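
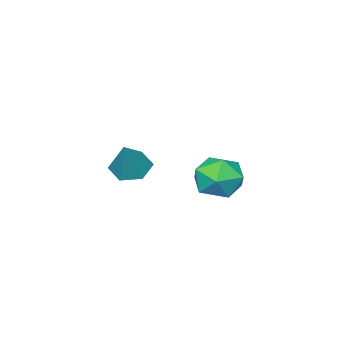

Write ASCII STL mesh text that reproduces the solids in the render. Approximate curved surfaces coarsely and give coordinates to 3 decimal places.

solid 
facet normal 0.234 0.758 0.609
outer loop
vertex 3.034 4.401 -2.554
vertex 3.34 3.736 -1.844
vertex 4.004 4.086 -2.534
endloop
endfacet
facet normal 0.309 0.948 -0.074
outer loop
vertex 3.034 4.401 -2.554
vertex 4.004 4.086 -2.534
vertex 3.515 4.176 -3.424
endloop
endfacet
facet normal -0.321 0.859 -0.399
outer loop
vertex 3.034 4.401 -2.554
vertex 3.515 4.176 -3.424
vertex 2.549 3.88 -3.285
endloop
endfacet
facet normal -0.785 0.613 0.084
outer loop
vertex 3.034 4.401 -2.554
vertex 2.549 3.88 -3.285
vertex 2.441 3.608 -2.308
endloop
endfacet
facet normal -0.443 0.551 0.707
outer loop
vertex 3.034 4.401 -2.554
vertex 2.441 3.608 -2.308
vertex 3.34 3.736 -1.844
endloop
endfacet
facet normal 0.778 0.504 -0.376
outer loop
vertex 3.515 4.176 -3.424
vertex 4.004 4.086 -2.534
vertex 4.119 3.372 -3.252
endloop
endfacet
facet normal 0.655 0.196 0.730
outer loop
vertex 4.004 4.086 -2.534
vertex 3.34 3.736 -1.844
vertex 4.011 3.1 -2.275
endloop
endfacet
facet normal -0.438 -0.139 0.888
outer loop
vertex 3.34 3.736 -1.844
vertex 2.441 3.608 -2.308
vertex 3.045 2.804 -2.136
endloop
endfacet
facet normal -0.992 -0.039 -0.120
outer loop
vertex 2.441 3.608 -2.308
vertex 2.549 3.88 -3.285
vertex 2.556 2.894 -3.026
endloop
endfacet
facet normal -0.240 0.359 -0.902
outer loop
vertex 2.549 3.88 -3.285
vertex 3.515 4.176 -3.424
vertex 3.22 3.244 -3.716
endloop
endfacet
facet normal 0.785 -0.613 -0.084
outer loop
vertex 3.526 2.579 -3.006
vertex 4.119 3.372 -3.252
vertex 4.011 3.1 -2.275
endloop
endfacet
facet normal 0.321 -0.859 0.399
outer loop
vertex 3.526 2.579 -3.006
vertex 4.011 3.1 -2.275
vertex 3.045 2.804 -2.136
endloop
endfacet
facet normal -0.309 -0.948 0.074
outer loop
vertex 3.526 2.579 -3.006
vertex 3.045 2.804 -2.136
vertex 2.556 2.894 -3.026
endloop
endfacet
facet normal -0.234 -0.758 -0.609
outer loop
vertex 3.526 2.579 -3.006
vertex 2.556 2.894 -3.026
vertex 3.22 3.244 -3.716
endloop
endfacet
facet normal 0.443 -0.551 -0.707
outer loop
vertex 3.526 2.579 -3.006
vertex 3.22 3.244 -3.716
vertex 4.119 3.372 -3.252
endloop
endfacet
facet normal 0.992 0.039 0.120
outer loop
vertex 4.011 3.1 -2.275
vertex 4.119 3.372 -3.252
vertex 4.004 4.086 -2.534
endloop
endfacet
facet normal 0.240 -0.359 0.902
outer loop
vertex 3.045 2.804 -2.136
vertex 4.011 3.1 -2.275
vertex 3.34 3.736 -1.844
endloop
endfacet
facet normal -0.778 -0.504 0.376
outer loop
vertex 2.556 2.894 -3.026
vertex 3.045 2.804 -2.136
vertex 2.441 3.608 -2.308
endloop
endfacet
facet normal -0.655 -0.196 -0.730
outer loop
vertex 3.22 3.244 -3.716
vertex 2.556 2.894 -3.026
vertex 2.549 3.88 -3.285
endloop
endfacet
facet normal 0.438 0.139 -0.888
outer loop
vertex 4.119 3.372 -3.252
vertex 3.22 3.244 -3.716
vertex 3.515 4.176 -3.424
endloop
endfacet
facet normal -0.475 -0.290 -0.831
outer loop
vertex 3.986 -1.281 -3.719
vertex 3.438 -0.68 -3.615
vertex 4.118 -0.543 -4.052
endloop
endfacet
facet normal 0.982 -0.185 -0.021
outer loop
vertex 3.986 -1.281 -3.719
vertex 4.118 -0.543 -4.052
vertex 4.222 -0.2 -2.245
endloop
endfacet
facet normal -0.475 -0.290 -0.831
outer loop
vertex 4.118 -0.543 -4.052
vertex 3.438 -0.68 -3.615
vertex 3.569 0.058 -3.948
endloop
endfacet
facet normal 0.713 0.680 -0.170
outer loop
vertex 4.118 -0.543 -4.052
vertex 3.569 0.058 -3.948
vertex 4.222 -0.2 -2.245
endloop
endfacet
facet normal -0.475 -0.290 -0.831
outer loop
vertex 3.569 0.058 -3.948
vertex 3.438 -0.68 -3.615
vertex 2.889 -0.079 -3.511
endloop
endfacet
facet normal -0.082 0.980 0.180
outer loop
vertex 3.569 0.058 -3.948
vertex 2.889 -0.079 -3.511
vertex 4.222 -0.2 -2.245
endloop
endfacet
facet normal -0.475 -0.291 -0.830
outer loop
vertex 2.889 -0.079 -3.511
vertex 3.438 -0.68 -3.615
vertex 2.758 -0.816 -3.178
endloop
endfacet
facet normal -0.607 0.414 0.678
outer loop
vertex 2.889 -0.079 -3.511
vertex 2.758 -0.816 -3.178
vertex 4.222 -0.2 -2.245
endloop
endfacet
facet normal -0.475 -0.291 -0.830
outer loop
vertex 2.758 -0.816 -3.178
vertex 3.438 -0.68 -3.615
vertex 3.306 -1.417 -3.281
endloop
endfacet
facet normal -0.338 -0.450 0.827
outer loop
vertex 2.758 -0.816 -3.178
vertex 3.306 -1.417 -3.281
vertex 4.222 -0.2 -2.245
endloop
endfacet
facet normal -0.476 -0.291 -0.830
outer loop
vertex 3.306 -1.417 -3.281
vertex 3.438 -0.68 -3.615
vertex 3.986 -1.281 -3.719
endloop
endfacet
facet normal 0.457 -0.750 0.477
outer loop
vertex 3.306 -1.417 -3.281
vertex 3.986 -1.281 -3.719
vertex 4.222 -0.2 -2.245
endloop
endfacet

endsolid


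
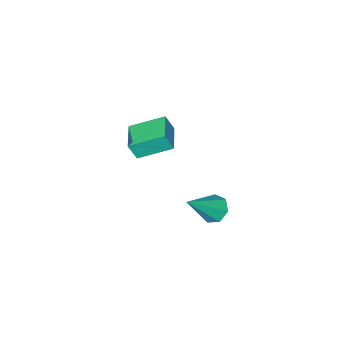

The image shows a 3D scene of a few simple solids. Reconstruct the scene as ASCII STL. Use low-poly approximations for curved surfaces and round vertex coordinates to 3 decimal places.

solid 
facet normal -0.724 0.055 -0.687
outer loop
vertex 1.72 2.434 0.525
vertex 1.181 2.28 1.081
vertex 1.459 2.981 0.844
endloop
endfacet
facet normal 0.771 0.552 -0.316
outer loop
vertex 1.72 2.434 0.525
vertex 1.459 2.981 0.844
vertex 2.759 2.16 2.579
endloop
endfacet
facet normal -0.724 0.055 -0.687
outer loop
vertex 1.459 2.981 0.844
vertex 1.181 2.28 1.081
vertex 0.988 3.001 1.342
endloop
endfacet
facet normal 0.282 0.932 0.229
outer loop
vertex 1.459 2.981 0.844
vertex 0.988 3.001 1.342
vertex 2.759 2.16 2.579
endloop
endfacet
facet normal -0.724 0.055 -0.688
outer loop
vertex 0.988 3.001 1.342
vertex 1.181 2.28 1.081
vertex 0.662 2.478 1.643
endloop
endfacet
facet normal -0.250 0.595 0.763
outer loop
vertex 0.988 3.001 1.342
vertex 0.662 2.478 1.643
vertex 2.759 2.16 2.579
endloop
endfacet
facet normal -0.724 0.055 -0.688
outer loop
vertex 0.662 2.478 1.643
vertex 1.181 2.28 1.081
vertex 0.727 1.806 1.521
endloop
endfacet
facet normal -0.425 -0.201 0.883
outer loop
vertex 0.662 2.478 1.643
vertex 0.727 1.806 1.521
vertex 2.759 2.16 2.579
endloop
endfacet
facet normal -0.725 0.056 -0.687
outer loop
vertex 0.727 1.806 1.521
vertex 1.181 2.28 1.081
vertex 1.133 1.492 1.067
endloop
endfacet
facet normal -0.109 -0.861 0.498
outer loop
vertex 0.727 1.806 1.521
vertex 1.133 1.492 1.067
vertex 2.759 2.16 2.579
endloop
endfacet
facet normal -0.723 0.056 -0.688
outer loop
vertex 1.133 1.492 1.067
vertex 1.181 2.28 1.081
vertex 1.576 1.771 0.624
endloop
endfacet
facet normal 0.456 -0.884 -0.100
outer loop
vertex 1.133 1.492 1.067
vertex 1.576 1.771 0.624
vertex 2.759 2.16 2.579
endloop
endfacet
facet normal -0.724 0.055 -0.687
outer loop
vertex 1.576 1.771 0.624
vertex 1.181 2.28 1.081
vertex 1.72 2.434 0.525
endloop
endfacet
facet normal 0.849 -0.254 -0.463
outer loop
vertex 1.576 1.771 0.624
vertex 1.72 2.434 0.525
vertex 2.759 2.16 2.579
endloop
endfacet
facet normal -0.692 0.594 0.411
outer loop
vertex -0.885 -3.714 2.396
vertex 0.158 -2.487 2.379
vertex -1.22 -3.441 1.439
endloop
endfacet
facet normal -0.648 -0.762 0.010
outer loop
vertex 0.122 -4.593 0.641
vertex -0.885 -3.714 2.396
vertex -1.22 -3.441 1.439
endloop
endfacet
facet normal -0.692 0.594 0.411
outer loop
vertex -1.22 -3.441 1.439
vertex 0.158 -2.487 2.379
vertex -0.177 -2.215 1.423
endloop
endfacet
facet normal -0.319 0.260 -0.911
outer loop
vertex -0.177 -2.215 1.423
vertex 0.122 -4.593 0.641
vertex -1.22 -3.441 1.439
endloop
endfacet
facet normal 0.320 -0.259 0.911
outer loop
vertex -0.885 -3.714 2.396
vertex 1.5 -3.639 1.581
vertex 0.158 -2.487 2.379
endloop
endfacet
facet normal -0.648 -0.762 0.010
outer loop
vertex 0.457 -4.865 1.597
vertex -0.885 -3.714 2.396
vertex 0.122 -4.593 0.641
endloop
endfacet
facet normal 0.320 -0.260 0.911
outer loop
vertex 0.457 -4.865 1.597
vertex 1.5 -3.639 1.581
vertex -0.885 -3.714 2.396
endloop
endfacet
facet normal 0.648 0.762 -0.010
outer loop
vertex 0.158 -2.487 2.379
vertex 1.5 -3.639 1.581
vertex -0.177 -2.215 1.423
endloop
endfacet
facet normal -0.320 0.259 -0.911
outer loop
vertex 1.165 -3.366 0.624
vertex 0.122 -4.593 0.641
vertex -0.177 -2.215 1.423
endloop
endfacet
facet normal 0.648 0.762 -0.009
outer loop
vertex -0.177 -2.215 1.423
vertex 1.5 -3.639 1.581
vertex 1.165 -3.366 0.624
endloop
endfacet
facet normal 0.692 -0.594 -0.411
outer loop
vertex 1.165 -3.366 0.624
vertex 0.457 -4.865 1.597
vertex 0.122 -4.593 0.641
endloop
endfacet
facet normal 0.692 -0.594 -0.411
outer loop
vertex 1.5 -3.639 1.581
vertex 0.457 -4.865 1.597
vertex 1.165 -3.366 0.624
endloop
endfacet

endsolid


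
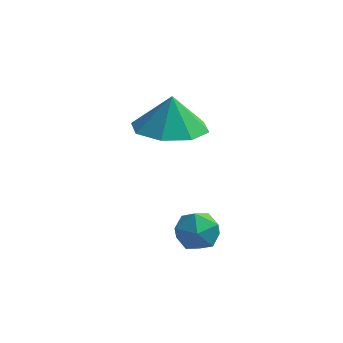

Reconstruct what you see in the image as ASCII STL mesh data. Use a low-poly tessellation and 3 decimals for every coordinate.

solid 
facet normal 0.396 0.392 0.831
outer loop
vertex -0.184 -0.233 0.57
vertex -0.407 -0.76 0.925
vertex 0.204 -0.779 0.643
endloop
endfacet
facet normal 0.772 0.583 0.255
outer loop
vertex -0.184 -0.233 0.57
vertex 0.204 -0.779 0.643
vertex 0.167 -0.469 0.047
endloop
endfacet
facet normal 0.332 0.923 -0.194
outer loop
vertex -0.184 -0.233 0.57
vertex 0.167 -0.469 0.047
vertex -0.467 -0.259 -0.04
endloop
endfacet
facet normal -0.316 0.943 0.106
outer loop
vertex -0.184 -0.233 0.57
vertex -0.467 -0.259 -0.04
vertex -0.821 -0.439 0.503
endloop
endfacet
facet normal -0.276 0.615 0.739
outer loop
vertex -0.184 -0.233 0.57
vertex -0.821 -0.439 0.503
vertex -0.407 -0.76 0.925
endloop
endfacet
facet normal 0.998 -0.012 -0.068
outer loop
vertex 0.167 -0.469 0.047
vertex 0.204 -0.779 0.643
vertex 0.161 -1.141 0.077
endloop
endfacet
facet normal 0.389 -0.321 0.864
outer loop
vertex 0.204 -0.779 0.643
vertex -0.407 -0.76 0.925
vertex -0.193 -1.321 0.62
endloop
endfacet
facet normal -0.699 0.038 0.714
outer loop
vertex -0.407 -0.76 0.925
vertex -0.821 -0.439 0.503
vertex -0.827 -1.111 0.533
endloop
endfacet
facet normal -0.761 0.571 -0.307
outer loop
vertex -0.821 -0.439 0.503
vertex -0.467 -0.259 -0.04
vertex -0.864 -0.801 -0.063
endloop
endfacet
facet normal 0.287 0.540 -0.791
outer loop
vertex -0.467 -0.259 -0.04
vertex 0.167 -0.469 0.047
vertex -0.253 -0.82 -0.345
endloop
endfacet
facet normal 0.316 -0.943 -0.106
outer loop
vertex -0.476 -1.347 0.01
vertex 0.161 -1.141 0.077
vertex -0.193 -1.321 0.62
endloop
endfacet
facet normal -0.332 -0.923 0.194
outer loop
vertex -0.476 -1.347 0.01
vertex -0.193 -1.321 0.62
vertex -0.827 -1.111 0.533
endloop
endfacet
facet normal -0.772 -0.583 -0.255
outer loop
vertex -0.476 -1.347 0.01
vertex -0.827 -1.111 0.533
vertex -0.864 -0.801 -0.063
endloop
endfacet
facet normal -0.396 -0.392 -0.831
outer loop
vertex -0.476 -1.347 0.01
vertex -0.864 -0.801 -0.063
vertex -0.253 -0.82 -0.345
endloop
endfacet
facet normal 0.276 -0.615 -0.739
outer loop
vertex -0.476 -1.347 0.01
vertex -0.253 -0.82 -0.345
vertex 0.161 -1.141 0.077
endloop
endfacet
facet normal 0.761 -0.571 0.307
outer loop
vertex -0.193 -1.321 0.62
vertex 0.161 -1.141 0.077
vertex 0.204 -0.779 0.643
endloop
endfacet
facet normal -0.287 -0.540 0.791
outer loop
vertex -0.827 -1.111 0.533
vertex -0.193 -1.321 0.62
vertex -0.407 -0.76 0.925
endloop
endfacet
facet normal -0.998 0.012 0.068
outer loop
vertex -0.864 -0.801 -0.063
vertex -0.827 -1.111 0.533
vertex -0.821 -0.439 0.503
endloop
endfacet
facet normal -0.389 0.321 -0.864
outer loop
vertex -0.253 -0.82 -0.345
vertex -0.864 -0.801 -0.063
vertex -0.467 -0.259 -0.04
endloop
endfacet
facet normal 0.699 -0.038 -0.714
outer loop
vertex 0.161 -1.141 0.077
vertex -0.253 -0.82 -0.345
vertex 0.167 -0.469 0.047
endloop
endfacet
facet normal -0.004 -0.191 -0.982
outer loop
vertex -1.053 2.661 1.922
vertex -1.762 1.915 2.07
vertex -1.799 2.935 1.872
endloop
endfacet
facet normal 0.266 0.818 0.510
outer loop
vertex -1.053 2.661 1.922
vertex -1.799 2.935 1.872
vertex -1.758 2.125 3.15
endloop
endfacet
facet normal -0.004 -0.191 -0.982
outer loop
vertex -1.799 2.935 1.872
vertex -1.762 1.915 2.07
vertex -2.523 2.611 1.938
endloop
endfacet
facet normal -0.310 0.798 0.516
outer loop
vertex -1.799 2.935 1.872
vertex -2.523 2.611 1.938
vertex -1.758 2.125 3.15
endloop
endfacet
facet normal -0.004 -0.191 -0.982
outer loop
vertex -2.523 2.611 1.938
vertex -1.762 1.915 2.07
vertex -2.802 1.88 2.081
endloop
endfacet
facet normal -0.703 0.385 0.598
outer loop
vertex -2.523 2.611 1.938
vertex -2.802 1.88 2.081
vertex -1.758 2.125 3.15
endloop
endfacet
facet normal -0.004 -0.191 -0.982
outer loop
vertex -2.802 1.88 2.081
vertex -1.762 1.915 2.07
vertex -2.471 1.169 2.218
endloop
endfacet
facet normal -0.682 -0.181 0.708
outer loop
vertex -2.802 1.88 2.081
vertex -2.471 1.169 2.218
vertex -1.758 2.125 3.15
endloop
endfacet
facet normal -0.003 -0.192 -0.981
outer loop
vertex -2.471 1.169 2.218
vertex -1.762 1.915 2.07
vertex -1.726 0.895 2.269
endloop
endfacet
facet normal -0.262 -0.566 0.781
outer loop
vertex -2.471 1.169 2.218
vertex -1.726 0.895 2.269
vertex -1.758 2.125 3.15
endloop
endfacet
facet normal -0.004 -0.192 -0.981
outer loop
vertex -1.726 0.895 2.269
vertex -1.762 1.915 2.07
vertex -1.001 1.218 2.203
endloop
endfacet
facet normal 0.314 -0.547 0.776
outer loop
vertex -1.726 0.895 2.269
vertex -1.001 1.218 2.203
vertex -1.758 2.125 3.15
endloop
endfacet
facet normal -0.004 -0.192 -0.981
outer loop
vertex -1.001 1.218 2.203
vertex -1.762 1.915 2.07
vertex -0.723 1.95 2.059
endloop
endfacet
facet normal 0.708 -0.133 0.693
outer loop
vertex -1.001 1.218 2.203
vertex -0.723 1.95 2.059
vertex -1.758 2.125 3.15
endloop
endfacet
facet normal -0.004 -0.191 -0.982
outer loop
vertex -0.723 1.95 2.059
vertex -1.762 1.915 2.07
vertex -1.053 2.661 1.922
endloop
endfacet
facet normal 0.688 0.432 0.583
outer loop
vertex -0.723 1.95 2.059
vertex -1.053 2.661 1.922
vertex -1.758 2.125 3.15
endloop
endfacet

endsolid


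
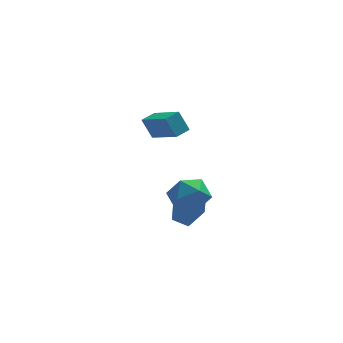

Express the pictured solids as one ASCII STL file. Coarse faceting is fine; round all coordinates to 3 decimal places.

solid 
facet normal -0.801 -0.580 -0.150
outer loop
vertex -3.742 0.691 -0.219
vertex -4.702 2.277 -1.224
vertex -3.282 0.321 -1.241
endloop
endfacet
facet normal 0.456 -0.751 0.477
outer loop
vertex -2.618 0.803 -1.116
vertex -3.742 0.691 -0.219
vertex -3.282 0.321 -1.241
endloop
endfacet
facet normal -0.801 -0.580 -0.150
outer loop
vertex -3.282 0.321 -1.241
vertex -4.702 2.277 -1.224
vertex -4.243 1.908 -2.246
endloop
endfacet
facet normal 0.390 -0.312 -0.866
outer loop
vertex -4.243 1.908 -2.246
vertex -2.618 0.803 -1.116
vertex -3.282 0.321 -1.241
endloop
endfacet
facet normal -0.390 0.313 0.866
outer loop
vertex -3.742 0.691 -0.219
vertex -4.038 2.759 -1.099
vertex -4.702 2.277 -1.224
endloop
endfacet
facet normal 0.455 -0.753 0.476
outer loop
vertex -3.077 1.172 -0.094
vertex -3.742 0.691 -0.219
vertex -2.618 0.803 -1.116
endloop
endfacet
facet normal -0.389 0.313 0.866
outer loop
vertex -3.077 1.172 -0.094
vertex -4.038 2.759 -1.099
vertex -3.742 0.691 -0.219
endloop
endfacet
facet normal -0.456 0.752 -0.476
outer loop
vertex -4.702 2.277 -1.224
vertex -4.038 2.759 -1.099
vertex -4.243 1.908 -2.246
endloop
endfacet
facet normal 0.389 -0.313 -0.866
outer loop
vertex -3.578 2.389 -2.121
vertex -2.618 0.803 -1.116
vertex -4.243 1.908 -2.246
endloop
endfacet
facet normal -0.455 0.752 -0.477
outer loop
vertex -4.243 1.908 -2.246
vertex -4.038 2.759 -1.099
vertex -3.578 2.389 -2.121
endloop
endfacet
facet normal 0.801 0.580 0.150
outer loop
vertex -3.578 2.389 -2.121
vertex -3.077 1.172 -0.094
vertex -2.618 0.803 -1.116
endloop
endfacet
facet normal 0.801 0.580 0.150
outer loop
vertex -4.038 2.759 -1.099
vertex -3.077 1.172 -0.094
vertex -3.578 2.389 -2.121
endloop
endfacet
facet normal -0.010 0.582 0.813
outer loop
vertex -3.486 -3.021 -1.978
vertex -3.643 -3.885 -1.362
vertex -2.646 -3.559 -1.583
endloop
endfacet
facet normal 0.407 0.861 0.306
outer loop
vertex -3.486 -3.021 -1.978
vertex -2.646 -3.559 -1.583
vertex -2.629 -3.207 -2.595
endloop
endfacet
facet normal 0.009 0.961 -0.277
outer loop
vertex -3.486 -3.021 -1.978
vertex -2.629 -3.207 -2.595
vertex -3.616 -3.315 -3.001
endloop
endfacet
facet normal -0.656 0.743 -0.130
outer loop
vertex -3.486 -3.021 -1.978
vertex -3.616 -3.315 -3.001
vertex -4.243 -3.735 -2.238
endloop
endfacet
facet normal -0.667 0.509 0.544
outer loop
vertex -3.486 -3.021 -1.978
vertex -4.243 -3.735 -2.238
vertex -3.643 -3.885 -1.362
endloop
endfacet
facet normal 0.912 0.382 0.148
outer loop
vertex -2.629 -3.207 -2.595
vertex -2.646 -3.559 -1.583
vertex -2.257 -4.185 -2.362
endloop
endfacet
facet normal 0.237 -0.069 0.969
outer loop
vertex -2.646 -3.559 -1.583
vertex -3.643 -3.885 -1.362
vertex -2.884 -4.605 -1.599
endloop
endfacet
facet normal -0.825 -0.187 0.533
outer loop
vertex -3.643 -3.885 -1.362
vertex -4.243 -3.735 -2.238
vertex -3.871 -4.713 -2.005
endloop
endfacet
facet normal -0.807 0.192 -0.558
outer loop
vertex -4.243 -3.735 -2.238
vertex -3.616 -3.315 -3.001
vertex -3.854 -4.361 -3.017
endloop
endfacet
facet normal 0.268 0.544 -0.795
outer loop
vertex -3.616 -3.315 -3.001
vertex -2.629 -3.207 -2.595
vertex -2.857 -4.035 -3.238
endloop
endfacet
facet normal 0.656 -0.743 0.130
outer loop
vertex -3.014 -4.899 -2.622
vertex -2.257 -4.185 -2.362
vertex -2.884 -4.605 -1.599
endloop
endfacet
facet normal -0.009 -0.961 0.277
outer loop
vertex -3.014 -4.899 -2.622
vertex -2.884 -4.605 -1.599
vertex -3.871 -4.713 -2.005
endloop
endfacet
facet normal -0.407 -0.861 -0.306
outer loop
vertex -3.014 -4.899 -2.622
vertex -3.871 -4.713 -2.005
vertex -3.854 -4.361 -3.017
endloop
endfacet
facet normal 0.010 -0.582 -0.813
outer loop
vertex -3.014 -4.899 -2.622
vertex -3.854 -4.361 -3.017
vertex -2.857 -4.035 -3.238
endloop
endfacet
facet normal 0.667 -0.509 -0.544
outer loop
vertex -3.014 -4.899 -2.622
vertex -2.857 -4.035 -3.238
vertex -2.257 -4.185 -2.362
endloop
endfacet
facet normal 0.807 -0.192 0.558
outer loop
vertex -2.884 -4.605 -1.599
vertex -2.257 -4.185 -2.362
vertex -2.646 -3.559 -1.583
endloop
endfacet
facet normal -0.268 -0.544 0.795
outer loop
vertex -3.871 -4.713 -2.005
vertex -2.884 -4.605 -1.599
vertex -3.643 -3.885 -1.362
endloop
endfacet
facet normal -0.912 -0.382 -0.148
outer loop
vertex -3.854 -4.361 -3.017
vertex -3.871 -4.713 -2.005
vertex -4.243 -3.735 -2.238
endloop
endfacet
facet normal -0.237 0.069 -0.969
outer loop
vertex -2.857 -4.035 -3.238
vertex -3.854 -4.361 -3.017
vertex -3.616 -3.315 -3.001
endloop
endfacet
facet normal 0.825 0.187 -0.533
outer loop
vertex -2.257 -4.185 -2.362
vertex -2.857 -4.035 -3.238
vertex -2.629 -3.207 -2.595
endloop
endfacet
facet normal -0.767 0.630 0.125
outer loop
vertex -3.876 -3.325 -3.032
vertex -3.009 -2.302 -2.871
vertex -3.906 -3.063 -4.539
endloop
endfacet
facet normal -0.642 -0.757 -0.119
outer loop
vertex -3.231 -3.618 -4.649
vertex -3.876 -3.325 -3.032
vertex -3.906 -3.063 -4.539
endloop
endfacet
facet normal -0.766 0.630 0.124
outer loop
vertex -3.906 -3.063 -4.539
vertex -3.009 -2.302 -2.871
vertex -3.039 -2.041 -4.379
endloop
endfacet
facet normal -0.020 0.171 -0.985
outer loop
vertex -3.039 -2.041 -4.379
vertex -3.231 -3.618 -4.649
vertex -3.906 -3.063 -4.539
endloop
endfacet
facet normal 0.019 -0.172 0.985
outer loop
vertex -3.876 -3.325 -3.032
vertex -2.334 -2.857 -2.981
vertex -3.009 -2.302 -2.871
endloop
endfacet
facet normal -0.641 -0.758 -0.118
outer loop
vertex -3.201 -3.879 -3.141
vertex -3.876 -3.325 -3.032
vertex -3.231 -3.618 -4.649
endloop
endfacet
facet normal 0.019 -0.170 0.985
outer loop
vertex -3.201 -3.879 -3.141
vertex -2.334 -2.857 -2.981
vertex -3.876 -3.325 -3.032
endloop
endfacet
facet normal 0.642 0.757 0.118
outer loop
vertex -3.009 -2.302 -2.871
vertex -2.334 -2.857 -2.981
vertex -3.039 -2.041 -4.379
endloop
endfacet
facet normal -0.019 0.171 -0.985
outer loop
vertex -2.364 -2.595 -4.488
vertex -3.231 -3.618 -4.649
vertex -3.039 -2.041 -4.379
endloop
endfacet
facet normal 0.641 0.758 0.119
outer loop
vertex -3.039 -2.041 -4.379
vertex -2.334 -2.857 -2.981
vertex -2.364 -2.595 -4.488
endloop
endfacet
facet normal 0.767 -0.630 -0.124
outer loop
vertex -2.364 -2.595 -4.488
vertex -3.201 -3.879 -3.141
vertex -3.231 -3.618 -4.649
endloop
endfacet
facet normal 0.766 -0.630 -0.125
outer loop
vertex -2.334 -2.857 -2.981
vertex -3.201 -3.879 -3.141
vertex -2.364 -2.595 -4.488
endloop
endfacet

endsolid


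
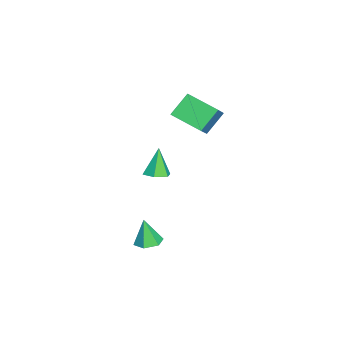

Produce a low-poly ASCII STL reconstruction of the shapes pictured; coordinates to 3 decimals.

solid 
facet normal 0.129 0.176 -0.976
outer loop
vertex 1.962 -2.156 -3.752
vertex 1.458 -2.803 -3.935
vertex 1.135 -2.034 -3.839
endloop
endfacet
facet normal 0.062 0.822 0.566
outer loop
vertex 1.962 -2.156 -3.752
vertex 1.135 -2.034 -3.839
vertex 1.242 -3.097 -2.305
endloop
endfacet
facet normal 0.129 0.176 -0.976
outer loop
vertex 1.135 -2.034 -3.839
vertex 1.458 -2.803 -3.935
vertex 0.632 -2.68 -4.022
endloop
endfacet
facet normal -0.776 0.492 0.395
outer loop
vertex 1.135 -2.034 -3.839
vertex 0.632 -2.68 -4.022
vertex 1.242 -3.097 -2.305
endloop
endfacet
facet normal 0.129 0.176 -0.976
outer loop
vertex 0.632 -2.68 -4.022
vertex 1.458 -2.803 -3.935
vertex 0.954 -3.45 -4.118
endloop
endfacet
facet normal -0.890 -0.400 0.219
outer loop
vertex 0.632 -2.68 -4.022
vertex 0.954 -3.45 -4.118
vertex 1.242 -3.097 -2.305
endloop
endfacet
facet normal 0.129 0.176 -0.976
outer loop
vertex 0.954 -3.45 -4.118
vertex 1.458 -2.803 -3.935
vertex 1.781 -3.573 -4.031
endloop
endfacet
facet normal -0.166 -0.963 0.214
outer loop
vertex 0.954 -3.45 -4.118
vertex 1.781 -3.573 -4.031
vertex 1.242 -3.097 -2.305
endloop
endfacet
facet normal 0.130 0.176 -0.976
outer loop
vertex 1.781 -3.573 -4.031
vertex 1.458 -2.803 -3.935
vertex 2.284 -2.926 -3.847
endloop
endfacet
facet normal 0.673 -0.632 0.384
outer loop
vertex 1.781 -3.573 -4.031
vertex 2.284 -2.926 -3.847
vertex 1.242 -3.097 -2.305
endloop
endfacet
facet normal 0.130 0.175 -0.976
outer loop
vertex 2.284 -2.926 -3.847
vertex 1.458 -2.803 -3.935
vertex 1.962 -2.156 -3.752
endloop
endfacet
facet normal 0.787 0.260 0.560
outer loop
vertex 2.284 -2.926 -3.847
vertex 1.962 -2.156 -3.752
vertex 1.242 -3.097 -2.305
endloop
endfacet
facet normal 0.365 -0.016 -0.931
outer loop
vertex -2.837 -3.222 -1.698
vertex -3.609 -3.215 -2.001
vertex -3.213 -2.5 -1.858
endloop
endfacet
facet normal 0.629 0.465 0.623
outer loop
vertex -2.837 -3.222 -1.698
vertex -3.213 -2.5 -1.858
vertex -4.291 -3.185 -0.259
endloop
endfacet
facet normal 0.365 -0.016 -0.931
outer loop
vertex -3.213 -2.5 -1.858
vertex -3.609 -3.215 -2.001
vertex -3.986 -2.493 -2.161
endloop
endfacet
facet normal -0.118 0.939 0.323
outer loop
vertex -3.213 -2.5 -1.858
vertex -3.986 -2.493 -2.161
vertex -4.291 -3.185 -0.259
endloop
endfacet
facet normal 0.364 -0.016 -0.931
outer loop
vertex -3.986 -2.493 -2.161
vertex -3.609 -3.215 -2.001
vertex -4.382 -3.208 -2.303
endloop
endfacet
facet normal -0.877 0.479 0.034
outer loop
vertex -3.986 -2.493 -2.161
vertex -4.382 -3.208 -2.303
vertex -4.291 -3.185 -0.259
endloop
endfacet
facet normal 0.364 -0.017 -0.931
outer loop
vertex -4.382 -3.208 -2.303
vertex -3.609 -3.215 -2.001
vertex -4.006 -3.93 -2.143
endloop
endfacet
facet normal -0.890 -0.454 0.045
outer loop
vertex -4.382 -3.208 -2.303
vertex -4.006 -3.93 -2.143
vertex -4.291 -3.185 -0.259
endloop
endfacet
facet normal 0.364 -0.017 -0.931
outer loop
vertex -4.006 -3.93 -2.143
vertex -3.609 -3.215 -2.001
vertex -3.233 -3.937 -1.841
endloop
endfacet
facet normal -0.143 -0.928 0.345
outer loop
vertex -4.006 -3.93 -2.143
vertex -3.233 -3.937 -1.841
vertex -4.291 -3.185 -0.259
endloop
endfacet
facet normal 0.365 -0.016 -0.931
outer loop
vertex -3.233 -3.937 -1.841
vertex -3.609 -3.215 -2.001
vertex -2.837 -3.222 -1.698
endloop
endfacet
facet normal 0.616 -0.468 0.634
outer loop
vertex -3.233 -3.937 -1.841
vertex -2.837 -3.222 -1.698
vertex -4.291 -3.185 -0.259
endloop
endfacet
facet normal -0.767 0.076 -0.637
outer loop
vertex -4.687 -1.281 3.937
vertex -3.958 0.516 3.272
vertex -3.785 -2.084 2.754
endloop
endfacet
facet normal -0.355 -0.877 0.324
outer loop
vertex -2.442 -2.216 3.868
vertex -4.687 -1.281 3.937
vertex -3.785 -2.084 2.754
endloop
endfacet
facet normal -0.768 0.076 -0.636
outer loop
vertex -3.785 -2.084 2.754
vertex -3.958 0.516 3.272
vertex -3.057 -0.287 2.089
endloop
endfacet
facet normal 0.534 -0.475 -0.700
outer loop
vertex -3.057 -0.287 2.089
vertex -2.442 -2.216 3.868
vertex -3.785 -2.084 2.754
endloop
endfacet
facet normal -0.534 0.475 0.700
outer loop
vertex -4.687 -1.281 3.937
vertex -2.615 0.384 4.386
vertex -3.958 0.516 3.272
endloop
endfacet
facet normal -0.355 -0.877 0.325
outer loop
vertex -3.343 -1.413 5.051
vertex -4.687 -1.281 3.937
vertex -2.442 -2.216 3.868
endloop
endfacet
facet normal -0.533 0.475 0.700
outer loop
vertex -3.343 -1.413 5.051
vertex -2.615 0.384 4.386
vertex -4.687 -1.281 3.937
endloop
endfacet
facet normal 0.355 0.877 -0.324
outer loop
vertex -3.958 0.516 3.272
vertex -2.615 0.384 4.386
vertex -3.057 -0.287 2.089
endloop
endfacet
facet normal 0.533 -0.475 -0.700
outer loop
vertex -1.713 -0.419 3.203
vertex -2.442 -2.216 3.868
vertex -3.057 -0.287 2.089
endloop
endfacet
facet normal 0.355 0.877 -0.324
outer loop
vertex -3.057 -0.287 2.089
vertex -2.615 0.384 4.386
vertex -1.713 -0.419 3.203
endloop
endfacet
facet normal 0.768 -0.076 0.636
outer loop
vertex -1.713 -0.419 3.203
vertex -3.343 -1.413 5.051
vertex -2.442 -2.216 3.868
endloop
endfacet
facet normal 0.768 -0.075 0.636
outer loop
vertex -2.615 0.384 4.386
vertex -3.343 -1.413 5.051
vertex -1.713 -0.419 3.203
endloop
endfacet

endsolid


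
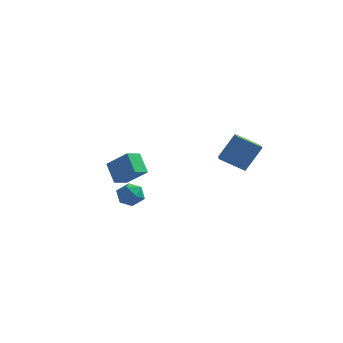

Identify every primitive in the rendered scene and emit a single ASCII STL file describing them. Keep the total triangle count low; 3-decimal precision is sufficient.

solid 
facet normal -0.083 0.876 -0.474
outer loop
vertex -1.89 0.412 -1.872
vertex -2.593 0.661 -1.289
vertex -1.697 0.867 -1.065
endloop
endfacet
facet normal 0.587 0.637 -0.500
outer loop
vertex -1.89 0.412 -1.872
vertex -1.697 0.867 -1.065
vertex -1.152 0.146 -1.344
endloop
endfacet
facet normal 0.581 -0.004 -0.814
outer loop
vertex -1.89 0.412 -1.872
vertex -1.152 0.146 -1.344
vertex -1.711 -0.507 -1.74
endloop
endfacet
facet normal -0.095 -0.160 -0.983
outer loop
vertex -1.89 0.412 -1.872
vertex -1.711 -0.507 -1.74
vertex -2.601 -0.189 -1.706
endloop
endfacet
facet normal -0.505 0.384 -0.773
outer loop
vertex -1.89 0.412 -1.872
vertex -2.601 -0.189 -1.706
vertex -2.593 0.661 -1.289
endloop
endfacet
facet normal 0.817 0.551 0.171
outer loop
vertex -1.152 0.146 -1.344
vertex -1.697 0.867 -1.065
vertex -1.399 0.229 -0.434
endloop
endfacet
facet normal -0.269 0.939 0.212
outer loop
vertex -1.697 0.867 -1.065
vertex -2.593 0.661 -1.289
vertex -2.289 0.547 -0.4
endloop
endfacet
facet normal -0.952 0.142 -0.271
outer loop
vertex -2.593 0.661 -1.289
vertex -2.601 -0.189 -1.706
vertex -2.848 -0.106 -0.796
endloop
endfacet
facet normal -0.287 -0.738 -0.611
outer loop
vertex -2.601 -0.189 -1.706
vertex -1.711 -0.507 -1.74
vertex -2.303 -0.827 -1.075
endloop
endfacet
facet normal 0.806 -0.485 -0.338
outer loop
vertex -1.711 -0.507 -1.74
vertex -1.152 0.146 -1.344
vertex -1.407 -0.621 -0.851
endloop
endfacet
facet normal 0.095 0.160 0.983
outer loop
vertex -2.11 -0.372 -0.268
vertex -1.399 0.229 -0.434
vertex -2.289 0.547 -0.4
endloop
endfacet
facet normal -0.581 0.004 0.814
outer loop
vertex -2.11 -0.372 -0.268
vertex -2.289 0.547 -0.4
vertex -2.848 -0.106 -0.796
endloop
endfacet
facet normal -0.587 -0.637 0.500
outer loop
vertex -2.11 -0.372 -0.268
vertex -2.848 -0.106 -0.796
vertex -2.303 -0.827 -1.075
endloop
endfacet
facet normal 0.083 -0.876 0.474
outer loop
vertex -2.11 -0.372 -0.268
vertex -2.303 -0.827 -1.075
vertex -1.407 -0.621 -0.851
endloop
endfacet
facet normal 0.505 -0.384 0.773
outer loop
vertex -2.11 -0.372 -0.268
vertex -1.407 -0.621 -0.851
vertex -1.399 0.229 -0.434
endloop
endfacet
facet normal 0.287 0.738 0.611
outer loop
vertex -2.289 0.547 -0.4
vertex -1.399 0.229 -0.434
vertex -1.697 0.867 -1.065
endloop
endfacet
facet normal -0.806 0.485 0.338
outer loop
vertex -2.848 -0.106 -0.796
vertex -2.289 0.547 -0.4
vertex -2.593 0.661 -1.289
endloop
endfacet
facet normal -0.817 -0.551 -0.171
outer loop
vertex -2.303 -0.827 -1.075
vertex -2.848 -0.106 -0.796
vertex -2.601 -0.189 -1.706
endloop
endfacet
facet normal 0.269 -0.939 -0.212
outer loop
vertex -1.407 -0.621 -0.851
vertex -2.303 -0.827 -1.075
vertex -1.711 -0.507 -1.74
endloop
endfacet
facet normal 0.952 -0.142 0.271
outer loop
vertex -1.399 0.229 -0.434
vertex -1.407 -0.621 -0.851
vertex -1.152 0.146 -1.344
endloop
endfacet
facet normal -0.397 -0.397 -0.828
outer loop
vertex 4.433 2.158 0.9
vertex 2.877 1.928 1.756
vertex 3.921 3.73 0.392
endloop
endfacet
facet normal 0.869 0.128 -0.478
outer loop
vertex 4.723 4.532 2.064
vertex 4.433 2.158 0.9
vertex 3.921 3.73 0.392
endloop
endfacet
facet normal -0.397 -0.396 -0.828
outer loop
vertex 3.921 3.73 0.392
vertex 2.877 1.928 1.756
vertex 2.366 3.501 1.248
endloop
endfacet
facet normal -0.296 0.909 -0.294
outer loop
vertex 2.366 3.501 1.248
vertex 4.723 4.532 2.064
vertex 3.921 3.73 0.392
endloop
endfacet
facet normal 0.296 -0.909 0.294
outer loop
vertex 4.433 2.158 0.9
vertex 3.679 2.73 3.428
vertex 2.877 1.928 1.756
endloop
endfacet
facet normal 0.869 0.128 -0.478
outer loop
vertex 5.234 2.959 2.572
vertex 4.433 2.158 0.9
vertex 4.723 4.532 2.064
endloop
endfacet
facet normal 0.296 -0.909 0.294
outer loop
vertex 5.234 2.959 2.572
vertex 3.679 2.73 3.428
vertex 4.433 2.158 0.9
endloop
endfacet
facet normal -0.869 -0.128 0.478
outer loop
vertex 2.877 1.928 1.756
vertex 3.679 2.73 3.428
vertex 2.366 3.501 1.248
endloop
endfacet
facet normal -0.296 0.909 -0.294
outer loop
vertex 3.167 4.302 2.92
vertex 4.723 4.532 2.064
vertex 2.366 3.501 1.248
endloop
endfacet
facet normal -0.869 -0.129 0.478
outer loop
vertex 2.366 3.501 1.248
vertex 3.679 2.73 3.428
vertex 3.167 4.302 2.92
endloop
endfacet
facet normal 0.397 0.396 0.828
outer loop
vertex 3.167 4.302 2.92
vertex 5.234 2.959 2.572
vertex 4.723 4.532 2.064
endloop
endfacet
facet normal 0.397 0.397 0.828
outer loop
vertex 3.679 2.73 3.428
vertex 5.234 2.959 2.572
vertex 3.167 4.302 2.92
endloop
endfacet
facet normal -0.761 0.153 -0.631
outer loop
vertex -4.753 3.413 -0.281
vertex -4.277 4.367 -0.623
vertex -3.963 2.607 -1.429
endloop
endfacet
facet normal -0.425 -0.852 0.306
outer loop
vertex -2.503 2.313 -0.217
vertex -4.753 3.413 -0.281
vertex -3.963 2.607 -1.429
endloop
endfacet
facet normal -0.761 0.153 -0.631
outer loop
vertex -3.963 2.607 -1.429
vertex -4.277 4.367 -0.623
vertex -3.487 3.561 -1.771
endloop
endfacet
facet normal 0.491 -0.501 -0.713
outer loop
vertex -3.487 3.561 -1.771
vertex -2.503 2.313 -0.217
vertex -3.963 2.607 -1.429
endloop
endfacet
facet normal -0.491 0.501 0.713
outer loop
vertex -4.753 3.413 -0.281
vertex -2.817 4.073 0.589
vertex -4.277 4.367 -0.623
endloop
endfacet
facet normal -0.425 -0.852 0.306
outer loop
vertex -3.293 3.119 0.931
vertex -4.753 3.413 -0.281
vertex -2.503 2.313 -0.217
endloop
endfacet
facet normal -0.491 0.501 0.713
outer loop
vertex -3.293 3.119 0.931
vertex -2.817 4.073 0.589
vertex -4.753 3.413 -0.281
endloop
endfacet
facet normal 0.425 0.852 -0.306
outer loop
vertex -4.277 4.367 -0.623
vertex -2.817 4.073 0.589
vertex -3.487 3.561 -1.771
endloop
endfacet
facet normal 0.491 -0.501 -0.713
outer loop
vertex -2.027 3.267 -0.559
vertex -2.503 2.313 -0.217
vertex -3.487 3.561 -1.771
endloop
endfacet
facet normal 0.425 0.852 -0.306
outer loop
vertex -3.487 3.561 -1.771
vertex -2.817 4.073 0.589
vertex -2.027 3.267 -0.559
endloop
endfacet
facet normal 0.761 -0.153 0.631
outer loop
vertex -2.027 3.267 -0.559
vertex -3.293 3.119 0.931
vertex -2.503 2.313 -0.217
endloop
endfacet
facet normal 0.761 -0.153 0.631
outer loop
vertex -2.817 4.073 0.589
vertex -3.293 3.119 0.931
vertex -2.027 3.267 -0.559
endloop
endfacet

endsolid


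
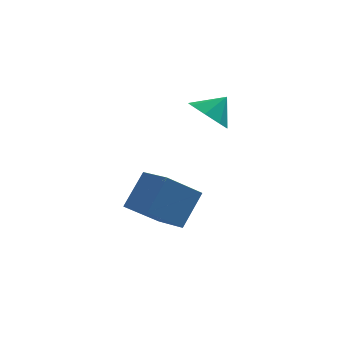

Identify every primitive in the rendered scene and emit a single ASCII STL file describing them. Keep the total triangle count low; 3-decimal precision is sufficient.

solid 
facet normal -0.662 -0.313 -0.681
outer loop
vertex 1.086 2.434 -0.125
vertex 0.37 2.202 0.677
vertex 0.587 3.086 0.06
endloop
endfacet
facet normal 0.766 0.627 -0.141
outer loop
vertex 1.086 2.434 -0.125
vertex 0.587 3.086 0.06
vertex 1.25 2.618 1.583
endloop
endfacet
facet normal -0.661 -0.314 -0.682
outer loop
vertex 0.587 3.086 0.06
vertex 0.37 2.202 0.677
vertex -0.04 3.22 0.606
endloop
endfacet
facet normal 0.326 0.934 0.145
outer loop
vertex 0.587 3.086 0.06
vertex -0.04 3.22 0.606
vertex 1.25 2.618 1.583
endloop
endfacet
facet normal -0.661 -0.314 -0.681
outer loop
vertex -0.04 3.22 0.606
vertex 0.37 2.202 0.677
vertex -0.426 2.757 1.194
endloop
endfacet
facet normal -0.070 0.806 0.588
outer loop
vertex -0.04 3.22 0.606
vertex -0.426 2.757 1.194
vertex 1.25 2.618 1.583
endloop
endfacet
facet normal -0.661 -0.314 -0.681
outer loop
vertex -0.426 2.757 1.194
vertex 0.37 2.202 0.677
vertex -0.346 1.969 1.479
endloop
endfacet
facet normal -0.189 0.317 0.929
outer loop
vertex -0.426 2.757 1.194
vertex -0.346 1.969 1.479
vertex 1.25 2.618 1.583
endloop
endfacet
facet normal -0.661 -0.314 -0.681
outer loop
vertex -0.346 1.969 1.479
vertex 0.37 2.202 0.677
vertex 0.154 1.317 1.294
endloop
endfacet
facet normal 0.037 -0.246 0.968
outer loop
vertex -0.346 1.969 1.479
vertex 0.154 1.317 1.294
vertex 1.25 2.618 1.583
endloop
endfacet
facet normal -0.661 -0.314 -0.681
outer loop
vertex 0.154 1.317 1.294
vertex 0.37 2.202 0.677
vertex 0.78 1.183 0.748
endloop
endfacet
facet normal 0.477 -0.553 0.683
outer loop
vertex 0.154 1.317 1.294
vertex 0.78 1.183 0.748
vertex 1.25 2.618 1.583
endloop
endfacet
facet normal -0.662 -0.314 -0.681
outer loop
vertex 0.78 1.183 0.748
vertex 0.37 2.202 0.677
vertex 1.166 1.646 0.16
endloop
endfacet
facet normal 0.873 -0.425 0.239
outer loop
vertex 0.78 1.183 0.748
vertex 1.166 1.646 0.16
vertex 1.25 2.618 1.583
endloop
endfacet
facet normal -0.661 -0.314 -0.681
outer loop
vertex 1.166 1.646 0.16
vertex 0.37 2.202 0.677
vertex 1.086 2.434 -0.125
endloop
endfacet
facet normal 0.993 0.064 -0.102
outer loop
vertex 1.166 1.646 0.16
vertex 1.086 2.434 -0.125
vertex 1.25 2.618 1.583
endloop
endfacet
facet normal -0.481 0.822 -0.304
outer loop
vertex -3.379 1.29 -4.339
vertex -2.428 2.387 -2.877
vertex -1.807 1.714 -5.68
endloop
endfacet
facet normal -0.461 -0.533 -0.709
outer loop
vertex -0.892 0.153 -5.103
vertex -3.379 1.29 -4.339
vertex -1.807 1.714 -5.68
endloop
endfacet
facet normal -0.482 0.822 -0.304
outer loop
vertex -1.807 1.714 -5.68
vertex -2.428 2.387 -2.877
vertex -0.856 2.812 -4.219
endloop
endfacet
facet normal 0.745 0.201 -0.636
outer loop
vertex -0.856 2.812 -4.219
vertex -0.892 0.153 -5.103
vertex -1.807 1.714 -5.68
endloop
endfacet
facet normal -0.745 -0.202 0.636
outer loop
vertex -3.379 1.29 -4.339
vertex -1.513 0.826 -2.3
vertex -2.428 2.387 -2.877
endloop
endfacet
facet normal -0.461 -0.533 -0.709
outer loop
vertex -2.464 -0.272 -3.761
vertex -3.379 1.29 -4.339
vertex -0.892 0.153 -5.103
endloop
endfacet
facet normal -0.745 -0.201 0.636
outer loop
vertex -2.464 -0.272 -3.761
vertex -1.513 0.826 -2.3
vertex -3.379 1.29 -4.339
endloop
endfacet
facet normal 0.462 0.533 0.709
outer loop
vertex -2.428 2.387 -2.877
vertex -1.513 0.826 -2.3
vertex -0.856 2.812 -4.219
endloop
endfacet
facet normal 0.745 0.201 -0.636
outer loop
vertex 0.059 1.25 -3.641
vertex -0.892 0.153 -5.103
vertex -0.856 2.812 -4.219
endloop
endfacet
facet normal 0.461 0.533 0.709
outer loop
vertex -0.856 2.812 -4.219
vertex -1.513 0.826 -2.3
vertex 0.059 1.25 -3.641
endloop
endfacet
facet normal 0.482 -0.822 0.304
outer loop
vertex 0.059 1.25 -3.641
vertex -2.464 -0.272 -3.761
vertex -0.892 0.153 -5.103
endloop
endfacet
facet normal 0.481 -0.822 0.304
outer loop
vertex -1.513 0.826 -2.3
vertex -2.464 -0.272 -3.761
vertex 0.059 1.25 -3.641
endloop
endfacet

endsolid


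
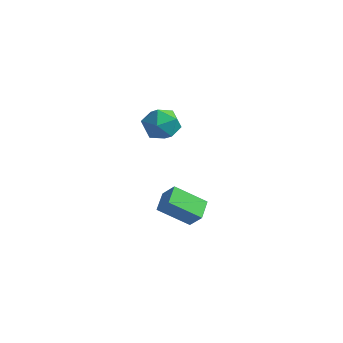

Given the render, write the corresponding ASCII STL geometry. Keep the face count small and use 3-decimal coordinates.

solid 
facet normal -0.688 -0.009 -0.725
outer loop
vertex 2.871 -1.137 -3.276
vertex 2.343 -0.09 -2.788
vertex 4.065 0.0 -4.424
endloop
endfacet
facet normal 0.415 -0.824 -0.385
outer loop
vertex 4.837 0.01 -3.612
vertex 2.871 -1.137 -3.276
vertex 4.065 0.0 -4.424
endloop
endfacet
facet normal -0.689 -0.009 -0.725
outer loop
vertex 4.065 0.0 -4.424
vertex 2.343 -0.09 -2.788
vertex 3.538 1.047 -3.936
endloop
endfacet
facet normal 0.594 0.566 -0.572
outer loop
vertex 3.538 1.047 -3.936
vertex 4.837 0.01 -3.612
vertex 4.065 0.0 -4.424
endloop
endfacet
facet normal -0.594 -0.566 0.572
outer loop
vertex 2.871 -1.137 -3.276
vertex 3.115 -0.08 -1.976
vertex 2.343 -0.09 -2.788
endloop
endfacet
facet normal 0.415 -0.825 -0.384
outer loop
vertex 3.642 -1.127 -2.464
vertex 2.871 -1.137 -3.276
vertex 4.837 0.01 -3.612
endloop
endfacet
facet normal -0.595 -0.566 0.571
outer loop
vertex 3.642 -1.127 -2.464
vertex 3.115 -0.08 -1.976
vertex 2.871 -1.137 -3.276
endloop
endfacet
facet normal -0.415 0.825 0.385
outer loop
vertex 2.343 -0.09 -2.788
vertex 3.115 -0.08 -1.976
vertex 3.538 1.047 -3.936
endloop
endfacet
facet normal 0.594 0.566 -0.571
outer loop
vertex 4.309 1.057 -3.124
vertex 4.837 0.01 -3.612
vertex 3.538 1.047 -3.936
endloop
endfacet
facet normal -0.415 0.824 0.384
outer loop
vertex 3.538 1.047 -3.936
vertex 3.115 -0.08 -1.976
vertex 4.309 1.057 -3.124
endloop
endfacet
facet normal 0.688 0.009 0.725
outer loop
vertex 4.309 1.057 -3.124
vertex 3.642 -1.127 -2.464
vertex 4.837 0.01 -3.612
endloop
endfacet
facet normal 0.689 0.009 0.725
outer loop
vertex 3.115 -0.08 -1.976
vertex 3.642 -1.127 -2.464
vertex 4.309 1.057 -3.124
endloop
endfacet
facet normal -0.557 0.789 0.261
outer loop
vertex 2.567 -0.118 2.393
vertex 2.132 -0.696 3.213
vertex 3.04 -0.11 3.379
endloop
endfacet
facet normal 0.058 0.998 -0.036
outer loop
vertex 2.567 -0.118 2.393
vertex 3.04 -0.11 3.379
vertex 3.656 -0.178 2.478
endloop
endfacet
facet normal 0.093 0.716 -0.691
outer loop
vertex 2.567 -0.118 2.393
vertex 3.656 -0.178 2.478
vertex 3.129 -0.807 1.755
endloop
endfacet
facet normal -0.499 0.334 -0.800
outer loop
vertex 2.567 -0.118 2.393
vertex 3.129 -0.807 1.755
vertex 2.187 -1.127 2.209
endloop
endfacet
facet normal -0.901 0.378 -0.212
outer loop
vertex 2.567 -0.118 2.393
vertex 2.187 -1.127 2.209
vertex 2.132 -0.696 3.213
endloop
endfacet
facet normal 0.592 0.726 0.350
outer loop
vertex 3.656 -0.178 2.478
vertex 3.04 -0.11 3.379
vertex 3.893 -0.793 3.351
endloop
endfacet
facet normal -0.402 0.388 0.829
outer loop
vertex 3.04 -0.11 3.379
vertex 2.132 -0.696 3.213
vertex 2.951 -1.113 3.805
endloop
endfacet
facet normal -0.959 -0.276 0.066
outer loop
vertex 2.132 -0.696 3.213
vertex 2.187 -1.127 2.209
vertex 2.424 -1.742 3.082
endloop
endfacet
facet normal -0.308 -0.349 -0.885
outer loop
vertex 2.187 -1.127 2.209
vertex 3.129 -0.807 1.755
vertex 3.04 -1.81 2.181
endloop
endfacet
facet normal 0.651 0.270 -0.710
outer loop
vertex 3.129 -0.807 1.755
vertex 3.656 -0.178 2.478
vertex 3.948 -1.224 2.347
endloop
endfacet
facet normal 0.499 -0.334 0.800
outer loop
vertex 3.513 -1.802 3.167
vertex 3.893 -0.793 3.351
vertex 2.951 -1.113 3.805
endloop
endfacet
facet normal -0.093 -0.716 0.691
outer loop
vertex 3.513 -1.802 3.167
vertex 2.951 -1.113 3.805
vertex 2.424 -1.742 3.082
endloop
endfacet
facet normal -0.058 -0.998 0.036
outer loop
vertex 3.513 -1.802 3.167
vertex 2.424 -1.742 3.082
vertex 3.04 -1.81 2.181
endloop
endfacet
facet normal 0.557 -0.789 -0.261
outer loop
vertex 3.513 -1.802 3.167
vertex 3.04 -1.81 2.181
vertex 3.948 -1.224 2.347
endloop
endfacet
facet normal 0.901 -0.378 0.212
outer loop
vertex 3.513 -1.802 3.167
vertex 3.948 -1.224 2.347
vertex 3.893 -0.793 3.351
endloop
endfacet
facet normal 0.308 0.349 0.885
outer loop
vertex 2.951 -1.113 3.805
vertex 3.893 -0.793 3.351
vertex 3.04 -0.11 3.379
endloop
endfacet
facet normal -0.651 -0.270 0.710
outer loop
vertex 2.424 -1.742 3.082
vertex 2.951 -1.113 3.805
vertex 2.132 -0.696 3.213
endloop
endfacet
facet normal -0.592 -0.726 -0.350
outer loop
vertex 3.04 -1.81 2.181
vertex 2.424 -1.742 3.082
vertex 2.187 -1.127 2.209
endloop
endfacet
facet normal 0.402 -0.388 -0.829
outer loop
vertex 3.948 -1.224 2.347
vertex 3.04 -1.81 2.181
vertex 3.129 -0.807 1.755
endloop
endfacet
facet normal 0.959 0.276 -0.066
outer loop
vertex 3.893 -0.793 3.351
vertex 3.948 -1.224 2.347
vertex 3.656 -0.178 2.478
endloop
endfacet

endsolid


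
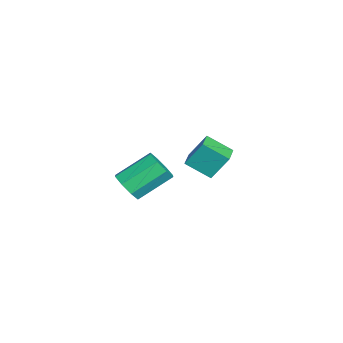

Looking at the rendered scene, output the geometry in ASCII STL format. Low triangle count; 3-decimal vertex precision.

solid 
facet normal 0.311 -0.772 -0.555
outer loop
vertex 4.597 -4.432 1.198
vertex 3.696 -4.703 1.07
vertex 4.296 -4.13 0.609
endloop
endfacet
facet normal 0.855 0.482 -0.190
outer loop
vertex 4.597 -4.432 1.198
vertex 4.296 -4.13 0.609
vertex 3.926 -2.766 2.398
endloop
endfacet
facet normal 0.856 0.481 -0.190
outer loop
vertex 3.926 -2.766 2.398
vertex 4.296 -4.13 0.609
vertex 3.625 -2.463 1.809
endloop
endfacet
facet normal -0.311 0.771 0.556
outer loop
vertex 3.926 -2.766 2.398
vertex 3.625 -2.463 1.809
vertex 3.024 -3.037 2.27
endloop
endfacet
facet normal 0.310 -0.772 -0.556
outer loop
vertex 4.296 -4.13 0.609
vertex 3.696 -4.703 1.07
vertex 3.644 -4.163 0.291
endloop
endfacet
facet normal 0.313 0.635 -0.707
outer loop
vertex 4.296 -4.13 0.609
vertex 3.644 -4.163 0.291
vertex 3.625 -2.463 1.809
endloop
endfacet
facet normal 0.313 0.635 -0.707
outer loop
vertex 3.625 -2.463 1.809
vertex 3.644 -4.163 0.291
vertex 2.973 -2.497 1.49
endloop
endfacet
facet normal -0.312 0.772 0.555
outer loop
vertex 3.625 -2.463 1.809
vertex 2.973 -2.497 1.49
vertex 3.024 -3.037 2.27
endloop
endfacet
facet normal 0.310 -0.771 -0.555
outer loop
vertex 3.644 -4.163 0.291
vertex 3.696 -4.703 1.07
vertex 3.021 -4.513 0.429
endloop
endfacet
facet normal -0.413 0.416 -0.810
outer loop
vertex 3.644 -4.163 0.291
vertex 3.021 -4.513 0.429
vertex 2.973 -2.497 1.49
endloop
endfacet
facet normal -0.413 0.416 -0.810
outer loop
vertex 2.973 -2.497 1.49
vertex 3.021 -4.513 0.429
vertex 2.35 -2.846 1.628
endloop
endfacet
facet normal -0.310 0.772 0.555
outer loop
vertex 2.973 -2.497 1.49
vertex 2.35 -2.846 1.628
vertex 3.024 -3.037 2.27
endloop
endfacet
facet normal 0.311 -0.771 -0.556
outer loop
vertex 3.021 -4.513 0.429
vertex 3.696 -4.703 1.07
vertex 2.794 -4.974 0.942
endloop
endfacet
facet normal -0.898 -0.046 -0.438
outer loop
vertex 3.021 -4.513 0.429
vertex 2.794 -4.974 0.942
vertex 2.35 -2.846 1.628
endloop
endfacet
facet normal -0.898 -0.046 -0.438
outer loop
vertex 2.35 -2.846 1.628
vertex 2.794 -4.974 0.942
vertex 2.123 -3.308 2.142
endloop
endfacet
facet normal -0.311 0.771 0.556
outer loop
vertex 2.35 -2.846 1.628
vertex 2.123 -3.308 2.142
vertex 3.024 -3.037 2.27
endloop
endfacet
facet normal 0.311 -0.771 -0.556
outer loop
vertex 2.794 -4.974 0.942
vertex 3.696 -4.703 1.07
vertex 3.095 -5.277 1.531
endloop
endfacet
facet normal -0.856 -0.481 0.190
outer loop
vertex 2.794 -4.974 0.942
vertex 3.095 -5.277 1.531
vertex 2.123 -3.308 2.142
endloop
endfacet
facet normal -0.856 -0.481 0.190
outer loop
vertex 2.123 -3.308 2.142
vertex 3.095 -5.277 1.531
vertex 2.424 -3.61 2.731
endloop
endfacet
facet normal -0.311 0.772 0.555
outer loop
vertex 2.123 -3.308 2.142
vertex 2.424 -3.61 2.731
vertex 3.024 -3.037 2.27
endloop
endfacet
facet normal 0.312 -0.772 -0.555
outer loop
vertex 3.095 -5.277 1.531
vertex 3.696 -4.703 1.07
vertex 3.747 -5.243 1.85
endloop
endfacet
facet normal -0.313 -0.635 0.707
outer loop
vertex 3.095 -5.277 1.531
vertex 3.747 -5.243 1.85
vertex 2.424 -3.61 2.731
endloop
endfacet
facet normal -0.313 -0.635 0.707
outer loop
vertex 2.424 -3.61 2.731
vertex 3.747 -5.243 1.85
vertex 3.076 -3.577 3.049
endloop
endfacet
facet normal -0.310 0.772 0.556
outer loop
vertex 2.424 -3.61 2.731
vertex 3.076 -3.577 3.049
vertex 3.024 -3.037 2.27
endloop
endfacet
facet normal 0.310 -0.772 -0.555
outer loop
vertex 3.747 -5.243 1.85
vertex 3.696 -4.703 1.07
vertex 4.37 -4.894 1.712
endloop
endfacet
facet normal 0.413 -0.417 0.810
outer loop
vertex 3.747 -5.243 1.85
vertex 4.37 -4.894 1.712
vertex 3.076 -3.577 3.049
endloop
endfacet
facet normal 0.413 -0.416 0.810
outer loop
vertex 3.076 -3.577 3.049
vertex 4.37 -4.894 1.712
vertex 3.699 -3.227 2.911
endloop
endfacet
facet normal -0.310 0.771 0.555
outer loop
vertex 3.076 -3.577 3.049
vertex 3.699 -3.227 2.911
vertex 3.024 -3.037 2.27
endloop
endfacet
facet normal 0.311 -0.771 -0.556
outer loop
vertex 4.37 -4.894 1.712
vertex 3.696 -4.703 1.07
vertex 4.597 -4.432 1.198
endloop
endfacet
facet normal 0.898 0.046 0.438
outer loop
vertex 4.37 -4.894 1.712
vertex 4.597 -4.432 1.198
vertex 3.699 -3.227 2.911
endloop
endfacet
facet normal 0.898 0.046 0.438
outer loop
vertex 3.699 -3.227 2.911
vertex 4.597 -4.432 1.198
vertex 3.926 -2.766 2.398
endloop
endfacet
facet normal -0.311 0.771 0.556
outer loop
vertex 3.699 -3.227 2.911
vertex 3.926 -2.766 2.398
vertex 3.024 -3.037 2.27
endloop
endfacet
facet normal -0.983 0.139 -0.119
outer loop
vertex -3.729 -1.916 -1.297
vertex -3.771 -0.98 0.146
vertex -3.427 -0.534 -2.185
endloop
endfacet
facet normal 0.024 -0.544 -0.839
outer loop
vertex -2.109 -0.72 -2.026
vertex -3.729 -1.916 -1.297
vertex -3.427 -0.534 -2.185
endloop
endfacet
facet normal -0.983 0.139 -0.119
outer loop
vertex -3.427 -0.534 -2.185
vertex -3.771 -0.98 0.146
vertex -3.469 0.402 -0.742
endloop
endfacet
facet normal 0.181 0.828 -0.532
outer loop
vertex -3.469 0.402 -0.742
vertex -2.109 -0.72 -2.026
vertex -3.427 -0.534 -2.185
endloop
endfacet
facet normal -0.181 -0.828 0.532
outer loop
vertex -3.729 -1.916 -1.297
vertex -2.453 -1.166 0.305
vertex -3.771 -0.98 0.146
endloop
endfacet
facet normal 0.024 -0.544 -0.839
outer loop
vertex -2.411 -2.102 -1.138
vertex -3.729 -1.916 -1.297
vertex -2.109 -0.72 -2.026
endloop
endfacet
facet normal -0.181 -0.828 0.532
outer loop
vertex -2.411 -2.102 -1.138
vertex -2.453 -1.166 0.305
vertex -3.729 -1.916 -1.297
endloop
endfacet
facet normal -0.024 0.544 0.839
outer loop
vertex -3.771 -0.98 0.146
vertex -2.453 -1.166 0.305
vertex -3.469 0.402 -0.742
endloop
endfacet
facet normal 0.181 0.828 -0.532
outer loop
vertex -2.151 0.216 -0.583
vertex -2.109 -0.72 -2.026
vertex -3.469 0.402 -0.742
endloop
endfacet
facet normal -0.024 0.544 0.839
outer loop
vertex -3.469 0.402 -0.742
vertex -2.453 -1.166 0.305
vertex -2.151 0.216 -0.583
endloop
endfacet
facet normal 0.983 -0.139 0.119
outer loop
vertex -2.151 0.216 -0.583
vertex -2.411 -2.102 -1.138
vertex -2.109 -0.72 -2.026
endloop
endfacet
facet normal 0.983 -0.139 0.119
outer loop
vertex -2.453 -1.166 0.305
vertex -2.411 -2.102 -1.138
vertex -2.151 0.216 -0.583
endloop
endfacet

endsolid


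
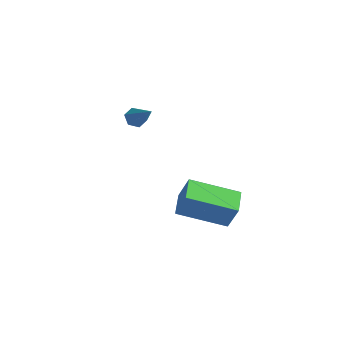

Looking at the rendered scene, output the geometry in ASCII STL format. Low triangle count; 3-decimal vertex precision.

solid 
facet normal -0.548 0.800 0.245
outer loop
vertex 1.053 -1.069 -0.147
vertex 2.588 0.198 -0.849
vertex 0.533 -1.074 -1.295
endloop
endfacet
facet normal -0.728 -0.600 0.332
outer loop
vertex 1.152 -1.978 -1.571
vertex 1.053 -1.069 -0.147
vertex 0.533 -1.074 -1.295
endloop
endfacet
facet normal -0.548 0.800 0.244
outer loop
vertex 0.533 -1.074 -1.295
vertex 2.588 0.198 -0.849
vertex 2.068 0.192 -1.996
endloop
endfacet
facet normal -0.412 -0.004 -0.911
outer loop
vertex 2.068 0.192 -1.996
vertex 1.152 -1.978 -1.571
vertex 0.533 -1.074 -1.295
endloop
endfacet
facet normal 0.413 0.005 0.911
outer loop
vertex 1.053 -1.069 -0.147
vertex 3.207 -0.706 -1.125
vertex 2.588 0.198 -0.849
endloop
endfacet
facet normal -0.727 -0.600 0.333
outer loop
vertex 1.672 -1.972 -0.424
vertex 1.053 -1.069 -0.147
vertex 1.152 -1.978 -1.571
endloop
endfacet
facet normal 0.413 0.004 0.911
outer loop
vertex 1.672 -1.972 -0.424
vertex 3.207 -0.706 -1.125
vertex 1.053 -1.069 -0.147
endloop
endfacet
facet normal 0.728 0.600 -0.333
outer loop
vertex 2.588 0.198 -0.849
vertex 3.207 -0.706 -1.125
vertex 2.068 0.192 -1.996
endloop
endfacet
facet normal -0.413 -0.004 -0.911
outer loop
vertex 2.687 -0.711 -2.273
vertex 1.152 -1.978 -1.571
vertex 2.068 0.192 -1.996
endloop
endfacet
facet normal 0.727 0.601 -0.332
outer loop
vertex 2.068 0.192 -1.996
vertex 3.207 -0.706 -1.125
vertex 2.687 -0.711 -2.273
endloop
endfacet
facet normal 0.548 -0.800 -0.244
outer loop
vertex 2.687 -0.711 -2.273
vertex 1.672 -1.972 -0.424
vertex 1.152 -1.978 -1.571
endloop
endfacet
facet normal 0.548 -0.800 -0.245
outer loop
vertex 3.207 -0.706 -1.125
vertex 1.672 -1.972 -0.424
vertex 2.687 -0.711 -2.273
endloop
endfacet
facet normal -0.745 0.200 -0.637
outer loop
vertex -2.674 0.708 0.756
vertex -2.952 0.351 0.969
vertex -2.973 0.82 1.141
endloop
endfacet
facet normal 0.490 0.862 0.130
outer loop
vertex -2.674 0.708 0.756
vertex -2.973 0.82 1.141
vertex -1.828 0.049 1.931
endloop
endfacet
facet normal -0.744 0.200 -0.637
outer loop
vertex -2.973 0.82 1.141
vertex -2.952 0.351 0.969
vertex -3.251 0.464 1.354
endloop
endfacet
facet normal -0.149 0.591 0.793
outer loop
vertex -2.973 0.82 1.141
vertex -3.251 0.464 1.354
vertex -1.828 0.049 1.931
endloop
endfacet
facet normal -0.744 0.200 -0.637
outer loop
vertex -3.251 0.464 1.354
vertex -2.952 0.351 0.969
vertex -3.231 -0.005 1.183
endloop
endfacet
facet normal -0.435 -0.325 0.840
outer loop
vertex -3.251 0.464 1.354
vertex -3.231 -0.005 1.183
vertex -1.828 0.049 1.931
endloop
endfacet
facet normal -0.744 0.200 -0.637
outer loop
vertex -3.231 -0.005 1.183
vertex -2.952 0.351 0.969
vertex -2.932 -0.118 0.798
endloop
endfacet
facet normal -0.081 -0.972 0.222
outer loop
vertex -3.231 -0.005 1.183
vertex -2.932 -0.118 0.798
vertex -1.828 0.049 1.931
endloop
endfacet
facet normal -0.745 0.200 -0.637
outer loop
vertex -2.932 -0.118 0.798
vertex -2.952 0.351 0.969
vertex -2.654 0.238 0.585
endloop
endfacet
facet normal 0.559 -0.701 -0.442
outer loop
vertex -2.932 -0.118 0.798
vertex -2.654 0.238 0.585
vertex -1.828 0.049 1.931
endloop
endfacet
facet normal -0.745 0.200 -0.637
outer loop
vertex -2.654 0.238 0.585
vertex -2.952 0.351 0.969
vertex -2.674 0.708 0.756
endloop
endfacet
facet normal 0.846 0.214 -0.489
outer loop
vertex -2.654 0.238 0.585
vertex -2.674 0.708 0.756
vertex -1.828 0.049 1.931
endloop
endfacet

endsolid


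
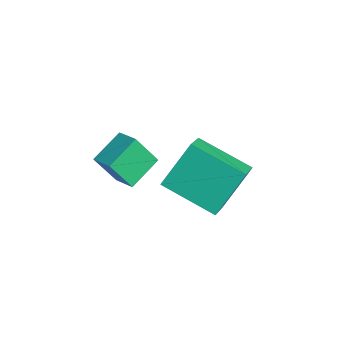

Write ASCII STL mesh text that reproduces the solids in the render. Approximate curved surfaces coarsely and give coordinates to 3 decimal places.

solid 
facet normal -0.700 -0.617 0.358
outer loop
vertex 2.092 0.631 2.611
vertex 1.798 1.734 3.937
vertex 1.121 1.29 1.848
endloop
endfacet
facet normal 0.168 -0.630 -0.758
outer loop
vertex 2.502 2.506 1.143
vertex 2.092 0.631 2.611
vertex 1.121 1.29 1.848
endloop
endfacet
facet normal -0.700 -0.617 0.358
outer loop
vertex 1.121 1.29 1.848
vertex 1.798 1.734 3.937
vertex 0.827 2.393 3.174
endloop
endfacet
facet normal -0.693 0.471 -0.546
outer loop
vertex 0.827 2.393 3.174
vertex 2.502 2.506 1.143
vertex 1.121 1.29 1.848
endloop
endfacet
facet normal 0.693 -0.471 0.546
outer loop
vertex 2.092 0.631 2.611
vertex 3.179 2.95 3.232
vertex 1.798 1.734 3.937
endloop
endfacet
facet normal 0.168 -0.630 -0.758
outer loop
vertex 3.473 1.847 1.906
vertex 2.092 0.631 2.611
vertex 2.502 2.506 1.143
endloop
endfacet
facet normal 0.693 -0.471 0.546
outer loop
vertex 3.473 1.847 1.906
vertex 3.179 2.95 3.232
vertex 2.092 0.631 2.611
endloop
endfacet
facet normal -0.168 0.630 0.758
outer loop
vertex 1.798 1.734 3.937
vertex 3.179 2.95 3.232
vertex 0.827 2.393 3.174
endloop
endfacet
facet normal -0.693 0.471 -0.546
outer loop
vertex 2.208 3.609 2.469
vertex 2.502 2.506 1.143
vertex 0.827 2.393 3.174
endloop
endfacet
facet normal -0.168 0.630 0.758
outer loop
vertex 0.827 2.393 3.174
vertex 3.179 2.95 3.232
vertex 2.208 3.609 2.469
endloop
endfacet
facet normal 0.700 0.617 -0.358
outer loop
vertex 2.208 3.609 2.469
vertex 3.473 1.847 1.906
vertex 2.502 2.506 1.143
endloop
endfacet
facet normal 0.700 0.617 -0.358
outer loop
vertex 3.179 2.95 3.232
vertex 3.473 1.847 1.906
vertex 2.208 3.609 2.469
endloop
endfacet
facet normal -0.909 -0.274 -0.314
outer loop
vertex -1.194 -0.355 1.285
vertex -1.711 0.728 1.835
vertex -0.999 0.328 0.125
endloop
endfacet
facet normal 0.391 -0.820 -0.417
outer loop
vertex -0.189 0.572 0.405
vertex -1.194 -0.355 1.285
vertex -0.999 0.328 0.125
endloop
endfacet
facet normal -0.909 -0.273 -0.315
outer loop
vertex -0.999 0.328 0.125
vertex -1.711 0.728 1.835
vertex -1.515 1.411 0.676
endloop
endfacet
facet normal 0.143 0.502 -0.853
outer loop
vertex -1.515 1.411 0.676
vertex -0.189 0.572 0.405
vertex -0.999 0.328 0.125
endloop
endfacet
facet normal -0.144 -0.502 0.853
outer loop
vertex -1.194 -0.355 1.285
vertex -0.901 0.972 2.115
vertex -1.711 0.728 1.835
endloop
endfacet
facet normal 0.391 -0.820 -0.417
outer loop
vertex -0.385 -0.111 1.564
vertex -1.194 -0.355 1.285
vertex -0.189 0.572 0.405
endloop
endfacet
facet normal -0.143 -0.502 0.853
outer loop
vertex -0.385 -0.111 1.564
vertex -0.901 0.972 2.115
vertex -1.194 -0.355 1.285
endloop
endfacet
facet normal -0.391 0.820 0.417
outer loop
vertex -1.711 0.728 1.835
vertex -0.901 0.972 2.115
vertex -1.515 1.411 0.676
endloop
endfacet
facet normal 0.143 0.502 -0.853
outer loop
vertex -0.706 1.655 0.955
vertex -0.189 0.572 0.405
vertex -1.515 1.411 0.676
endloop
endfacet
facet normal -0.391 0.820 0.417
outer loop
vertex -1.515 1.411 0.676
vertex -0.901 0.972 2.115
vertex -0.706 1.655 0.955
endloop
endfacet
facet normal 0.909 0.274 0.315
outer loop
vertex -0.706 1.655 0.955
vertex -0.385 -0.111 1.564
vertex -0.189 0.572 0.405
endloop
endfacet
facet normal 0.909 0.274 0.314
outer loop
vertex -0.901 0.972 2.115
vertex -0.385 -0.111 1.564
vertex -0.706 1.655 0.955
endloop
endfacet

endsolid


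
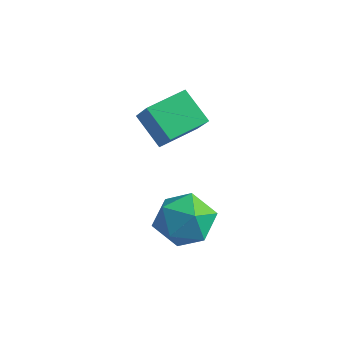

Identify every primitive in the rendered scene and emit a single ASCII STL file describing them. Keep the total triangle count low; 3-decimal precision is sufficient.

solid 
facet normal -0.758 0.089 0.647
outer loop
vertex -1.707 -1.437 3.68
vertex -1.298 0.043 3.956
vertex -2.544 -1.011 2.641
endloop
endfacet
facet normal -0.263 -0.948 -0.177
outer loop
vertex -1.422 -1.143 1.684
vertex -1.707 -1.437 3.68
vertex -2.544 -1.011 2.641
endloop
endfacet
facet normal -0.758 0.089 0.646
outer loop
vertex -2.544 -1.011 2.641
vertex -1.298 0.043 3.956
vertex -2.134 0.468 2.917
endloop
endfacet
facet normal -0.597 0.304 -0.742
outer loop
vertex -2.134 0.468 2.917
vertex -1.422 -1.143 1.684
vertex -2.544 -1.011 2.641
endloop
endfacet
facet normal 0.597 -0.304 0.742
outer loop
vertex -1.707 -1.437 3.68
vertex -0.176 -0.089 2.999
vertex -1.298 0.043 3.956
endloop
endfacet
facet normal -0.262 -0.949 -0.177
outer loop
vertex -0.586 -1.568 2.723
vertex -1.707 -1.437 3.68
vertex -1.422 -1.143 1.684
endloop
endfacet
facet normal 0.598 -0.304 0.742
outer loop
vertex -0.586 -1.568 2.723
vertex -0.176 -0.089 2.999
vertex -1.707 -1.437 3.68
endloop
endfacet
facet normal 0.262 0.949 0.177
outer loop
vertex -1.298 0.043 3.956
vertex -0.176 -0.089 2.999
vertex -2.134 0.468 2.917
endloop
endfacet
facet normal -0.598 0.304 -0.742
outer loop
vertex -1.013 0.337 1.96
vertex -1.422 -1.143 1.684
vertex -2.134 0.468 2.917
endloop
endfacet
facet normal 0.262 0.948 0.178
outer loop
vertex -2.134 0.468 2.917
vertex -0.176 -0.089 2.999
vertex -1.013 0.337 1.96
endloop
endfacet
facet normal 0.758 -0.089 -0.646
outer loop
vertex -1.013 0.337 1.96
vertex -0.586 -1.568 2.723
vertex -1.422 -1.143 1.684
endloop
endfacet
facet normal 0.757 -0.089 -0.647
outer loop
vertex -0.176 -0.089 2.999
vertex -0.586 -1.568 2.723
vertex -1.013 0.337 1.96
endloop
endfacet
facet normal -0.959 -0.057 -0.279
outer loop
vertex -0.331 -1.67 -1.336
vertex -0.415 -2.72 -0.834
vertex -0.651 -1.758 -0.217
endloop
endfacet
facet normal -0.765 0.622 -0.170
outer loop
vertex -0.331 -1.67 -1.336
vertex -0.651 -1.758 -0.217
vertex 0.099 -0.926 -0.547
endloop
endfacet
facet normal -0.217 0.766 -0.605
outer loop
vertex -0.331 -1.67 -1.336
vertex 0.099 -0.926 -0.547
vertex 0.798 -1.375 -1.367
endloop
endfacet
facet normal -0.073 0.178 -0.981
outer loop
vertex -0.331 -1.67 -1.336
vertex 0.798 -1.375 -1.367
vertex 0.48 -2.484 -1.544
endloop
endfacet
facet normal -0.532 -0.330 -0.780
outer loop
vertex -0.331 -1.67 -1.336
vertex 0.48 -2.484 -1.544
vertex -0.415 -2.72 -0.834
endloop
endfacet
facet normal -0.534 0.680 0.502
outer loop
vertex 0.099 -0.926 -0.547
vertex -0.651 -1.758 -0.217
vertex 0.28 -1.516 0.444
endloop
endfacet
facet normal -0.848 -0.417 0.326
outer loop
vertex -0.651 -1.758 -0.217
vertex -0.415 -2.72 -0.834
vertex -0.038 -2.625 0.267
endloop
endfacet
facet normal -0.157 -0.861 -0.484
outer loop
vertex -0.415 -2.72 -0.834
vertex 0.48 -2.484 -1.544
vertex 0.661 -3.074 -0.553
endloop
endfacet
facet normal 0.585 -0.038 -0.810
outer loop
vertex 0.48 -2.484 -1.544
vertex 0.798 -1.375 -1.367
vertex 1.411 -2.242 -0.883
endloop
endfacet
facet normal 0.353 0.914 -0.200
outer loop
vertex 0.798 -1.375 -1.367
vertex 0.099 -0.926 -0.547
vertex 1.175 -1.28 -0.266
endloop
endfacet
facet normal 0.073 -0.178 0.981
outer loop
vertex 1.091 -2.33 0.236
vertex 0.28 -1.516 0.444
vertex -0.038 -2.625 0.267
endloop
endfacet
facet normal 0.217 -0.766 0.605
outer loop
vertex 1.091 -2.33 0.236
vertex -0.038 -2.625 0.267
vertex 0.661 -3.074 -0.553
endloop
endfacet
facet normal 0.765 -0.622 0.170
outer loop
vertex 1.091 -2.33 0.236
vertex 0.661 -3.074 -0.553
vertex 1.411 -2.242 -0.883
endloop
endfacet
facet normal 0.959 0.057 0.279
outer loop
vertex 1.091 -2.33 0.236
vertex 1.411 -2.242 -0.883
vertex 1.175 -1.28 -0.266
endloop
endfacet
facet normal 0.532 0.330 0.780
outer loop
vertex 1.091 -2.33 0.236
vertex 1.175 -1.28 -0.266
vertex 0.28 -1.516 0.444
endloop
endfacet
facet normal -0.585 0.038 0.810
outer loop
vertex -0.038 -2.625 0.267
vertex 0.28 -1.516 0.444
vertex -0.651 -1.758 -0.217
endloop
endfacet
facet normal -0.353 -0.914 0.200
outer loop
vertex 0.661 -3.074 -0.553
vertex -0.038 -2.625 0.267
vertex -0.415 -2.72 -0.834
endloop
endfacet
facet normal 0.534 -0.680 -0.502
outer loop
vertex 1.411 -2.242 -0.883
vertex 0.661 -3.074 -0.553
vertex 0.48 -2.484 -1.544
endloop
endfacet
facet normal 0.848 0.417 -0.326
outer loop
vertex 1.175 -1.28 -0.266
vertex 1.411 -2.242 -0.883
vertex 0.798 -1.375 -1.367
endloop
endfacet
facet normal 0.157 0.861 0.484
outer loop
vertex 0.28 -1.516 0.444
vertex 1.175 -1.28 -0.266
vertex 0.099 -0.926 -0.547
endloop
endfacet

endsolid


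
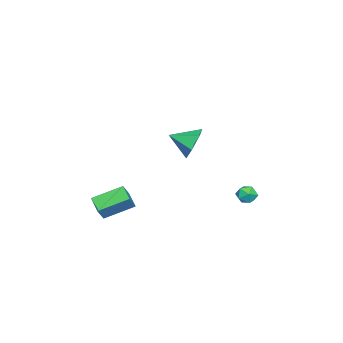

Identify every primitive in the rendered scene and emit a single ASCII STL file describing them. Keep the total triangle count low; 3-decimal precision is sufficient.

solid 
facet normal -0.471 0.776 0.420
outer loop
vertex 2.843 -3.579 -0.332
vertex 3.553 -2.902 -0.786
vertex 2.308 -3.508 -1.064
endloop
endfacet
facet normal -0.657 -0.626 0.420
outer loop
vertex 3.127 -4.858 -1.794
vertex 2.843 -3.579 -0.332
vertex 2.308 -3.508 -1.064
endloop
endfacet
facet normal -0.471 0.776 0.419
outer loop
vertex 2.308 -3.508 -1.064
vertex 3.553 -2.902 -0.786
vertex 3.017 -2.832 -1.518
endloop
endfacet
facet normal -0.589 0.078 -0.804
outer loop
vertex 3.017 -2.832 -1.518
vertex 3.127 -4.858 -1.794
vertex 2.308 -3.508 -1.064
endloop
endfacet
facet normal 0.589 -0.078 0.805
outer loop
vertex 2.843 -3.579 -0.332
vertex 4.372 -4.252 -1.516
vertex 3.553 -2.902 -0.786
endloop
endfacet
facet normal -0.656 -0.626 0.421
outer loop
vertex 3.663 -4.928 -1.062
vertex 2.843 -3.579 -0.332
vertex 3.127 -4.858 -1.794
endloop
endfacet
facet normal 0.589 -0.077 0.804
outer loop
vertex 3.663 -4.928 -1.062
vertex 4.372 -4.252 -1.516
vertex 2.843 -3.579 -0.332
endloop
endfacet
facet normal 0.657 0.626 -0.421
outer loop
vertex 3.553 -2.902 -0.786
vertex 4.372 -4.252 -1.516
vertex 3.017 -2.832 -1.518
endloop
endfacet
facet normal -0.589 0.078 -0.805
outer loop
vertex 3.837 -4.181 -2.248
vertex 3.127 -4.858 -1.794
vertex 3.017 -2.832 -1.518
endloop
endfacet
facet normal 0.657 0.626 -0.419
outer loop
vertex 3.017 -2.832 -1.518
vertex 4.372 -4.252 -1.516
vertex 3.837 -4.181 -2.248
endloop
endfacet
facet normal 0.471 -0.776 -0.419
outer loop
vertex 3.837 -4.181 -2.248
vertex 3.663 -4.928 -1.062
vertex 3.127 -4.858 -1.794
endloop
endfacet
facet normal 0.471 -0.776 -0.420
outer loop
vertex 4.372 -4.252 -1.516
vertex 3.663 -4.928 -1.062
vertex 3.837 -4.181 -2.248
endloop
endfacet
facet normal -0.247 0.891 -0.381
outer loop
vertex 2.836 0.475 3.844
vertex 2.456 0.033 3.057
vertex 1.892 0.211 3.838
endloop
endfacet
facet normal 0.042 -0.171 0.984
outer loop
vertex 2.836 0.475 3.844
vertex 1.892 0.211 3.838
vertex 2.784 -1.153 3.563
endloop
endfacet
facet normal -0.246 0.891 -0.381
outer loop
vertex 1.892 0.211 3.838
vertex 2.456 0.033 3.057
vertex 1.512 -0.231 3.05
endloop
endfacet
facet normal -0.616 -0.522 0.590
outer loop
vertex 1.892 0.211 3.838
vertex 1.512 -0.231 3.05
vertex 2.784 -1.153 3.563
endloop
endfacet
facet normal -0.246 0.891 -0.381
outer loop
vertex 1.512 -0.231 3.05
vertex 2.456 0.033 3.057
vertex 2.076 -0.409 2.269
endloop
endfacet
facet normal -0.525 -0.830 -0.190
outer loop
vertex 1.512 -0.231 3.05
vertex 2.076 -0.409 2.269
vertex 2.784 -1.153 3.563
endloop
endfacet
facet normal -0.246 0.891 -0.381
outer loop
vertex 2.076 -0.409 2.269
vertex 2.456 0.033 3.057
vertex 3.02 -0.146 2.275
endloop
endfacet
facet normal 0.223 -0.787 -0.575
outer loop
vertex 2.076 -0.409 2.269
vertex 3.02 -0.146 2.275
vertex 2.784 -1.153 3.563
endloop
endfacet
facet normal -0.246 0.891 -0.381
outer loop
vertex 3.02 -0.146 2.275
vertex 2.456 0.033 3.057
vertex 3.4 0.296 3.063
endloop
endfacet
facet normal 0.881 -0.437 -0.180
outer loop
vertex 3.02 -0.146 2.275
vertex 3.4 0.296 3.063
vertex 2.784 -1.153 3.563
endloop
endfacet
facet normal -0.246 0.891 -0.382
outer loop
vertex 3.4 0.296 3.063
vertex 2.456 0.033 3.057
vertex 2.836 0.475 3.844
endloop
endfacet
facet normal 0.790 -0.129 0.600
outer loop
vertex 3.4 0.296 3.063
vertex 2.836 0.475 3.844
vertex 2.784 -1.153 3.563
endloop
endfacet
facet normal -0.588 0.771 -0.244
outer loop
vertex -3.695 0.841 -3.415
vertex -4.009 0.782 -2.846
vertex -3.485 1.167 -2.891
endloop
endfacet
facet normal 0.057 0.837 -0.544
outer loop
vertex -3.695 0.841 -3.415
vertex -3.485 1.167 -2.891
vertex -3.056 0.879 -3.289
endloop
endfacet
facet normal 0.172 0.260 -0.950
outer loop
vertex -3.695 0.841 -3.415
vertex -3.056 0.879 -3.289
vertex -3.316 0.316 -3.49
endloop
endfacet
facet normal -0.402 -0.161 -0.901
outer loop
vertex -3.695 0.841 -3.415
vertex -3.316 0.316 -3.49
vertex -3.904 0.256 -3.217
endloop
endfacet
facet normal -0.872 0.154 -0.465
outer loop
vertex -3.695 0.841 -3.415
vertex -3.904 0.256 -3.217
vertex -4.009 0.782 -2.846
endloop
endfacet
facet normal 0.543 0.839 -0.022
outer loop
vertex -3.056 0.879 -3.289
vertex -3.485 1.167 -2.891
vertex -2.976 0.844 -2.643
endloop
endfacet
facet normal -0.499 0.733 0.463
outer loop
vertex -3.485 1.167 -2.891
vertex -4.009 0.782 -2.846
vertex -3.564 0.784 -2.37
endloop
endfacet
facet normal -0.959 -0.265 0.104
outer loop
vertex -4.009 0.782 -2.846
vertex -3.904 0.256 -3.217
vertex -3.824 0.221 -2.571
endloop
endfacet
facet normal -0.199 -0.775 -0.600
outer loop
vertex -3.904 0.256 -3.217
vertex -3.316 0.316 -3.49
vertex -3.395 -0.067 -2.969
endloop
endfacet
facet normal 0.728 -0.093 -0.680
outer loop
vertex -3.316 0.316 -3.49
vertex -3.056 0.879 -3.289
vertex -2.871 0.318 -3.014
endloop
endfacet
facet normal 0.402 0.161 0.901
outer loop
vertex -3.185 0.259 -2.445
vertex -2.976 0.844 -2.643
vertex -3.564 0.784 -2.37
endloop
endfacet
facet normal -0.172 -0.260 0.950
outer loop
vertex -3.185 0.259 -2.445
vertex -3.564 0.784 -2.37
vertex -3.824 0.221 -2.571
endloop
endfacet
facet normal -0.057 -0.837 0.544
outer loop
vertex -3.185 0.259 -2.445
vertex -3.824 0.221 -2.571
vertex -3.395 -0.067 -2.969
endloop
endfacet
facet normal 0.588 -0.771 0.244
outer loop
vertex -3.185 0.259 -2.445
vertex -3.395 -0.067 -2.969
vertex -2.871 0.318 -3.014
endloop
endfacet
facet normal 0.872 -0.154 0.465
outer loop
vertex -3.185 0.259 -2.445
vertex -2.871 0.318 -3.014
vertex -2.976 0.844 -2.643
endloop
endfacet
facet normal 0.199 0.775 0.600
outer loop
vertex -3.564 0.784 -2.37
vertex -2.976 0.844 -2.643
vertex -3.485 1.167 -2.891
endloop
endfacet
facet normal -0.728 0.093 0.680
outer loop
vertex -3.824 0.221 -2.571
vertex -3.564 0.784 -2.37
vertex -4.009 0.782 -2.846
endloop
endfacet
facet normal -0.543 -0.839 0.022
outer loop
vertex -3.395 -0.067 -2.969
vertex -3.824 0.221 -2.571
vertex -3.904 0.256 -3.217
endloop
endfacet
facet normal 0.499 -0.733 -0.463
outer loop
vertex -2.871 0.318 -3.014
vertex -3.395 -0.067 -2.969
vertex -3.316 0.316 -3.49
endloop
endfacet
facet normal 0.959 0.265 -0.104
outer loop
vertex -2.976 0.844 -2.643
vertex -2.871 0.318 -3.014
vertex -3.056 0.879 -3.289
endloop
endfacet

endsolid
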